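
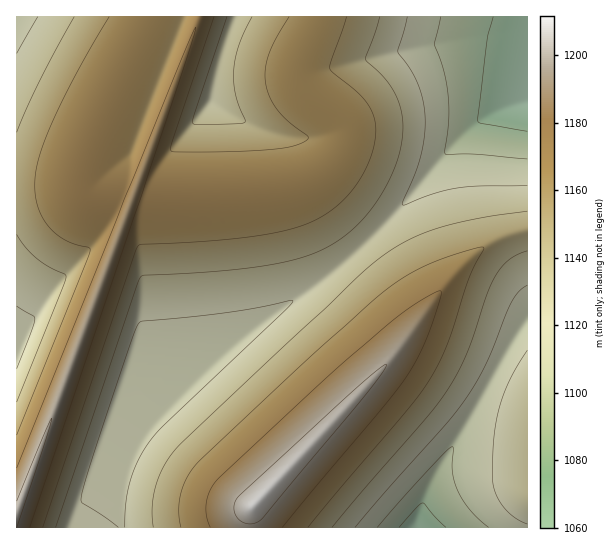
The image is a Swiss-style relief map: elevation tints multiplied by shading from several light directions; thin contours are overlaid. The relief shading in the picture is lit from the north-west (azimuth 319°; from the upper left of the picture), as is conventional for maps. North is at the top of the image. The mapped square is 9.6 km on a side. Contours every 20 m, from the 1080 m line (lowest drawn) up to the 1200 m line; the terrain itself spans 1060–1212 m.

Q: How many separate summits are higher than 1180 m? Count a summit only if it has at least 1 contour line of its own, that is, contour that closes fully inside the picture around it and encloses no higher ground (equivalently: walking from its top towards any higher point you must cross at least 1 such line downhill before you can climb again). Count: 1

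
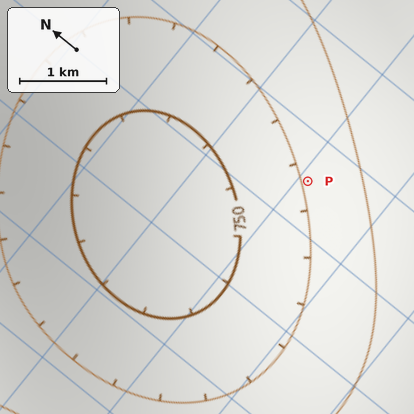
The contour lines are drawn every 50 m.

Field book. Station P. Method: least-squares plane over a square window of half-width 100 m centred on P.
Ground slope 4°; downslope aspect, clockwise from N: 307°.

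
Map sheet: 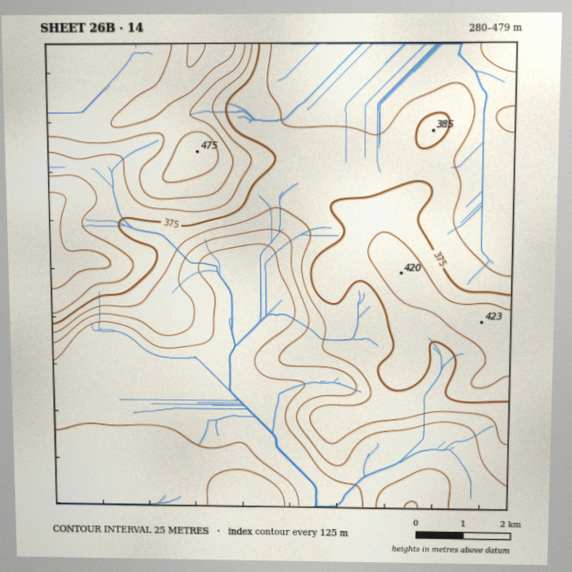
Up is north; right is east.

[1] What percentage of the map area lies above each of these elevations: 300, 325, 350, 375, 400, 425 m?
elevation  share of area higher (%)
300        84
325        69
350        49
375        31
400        18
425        10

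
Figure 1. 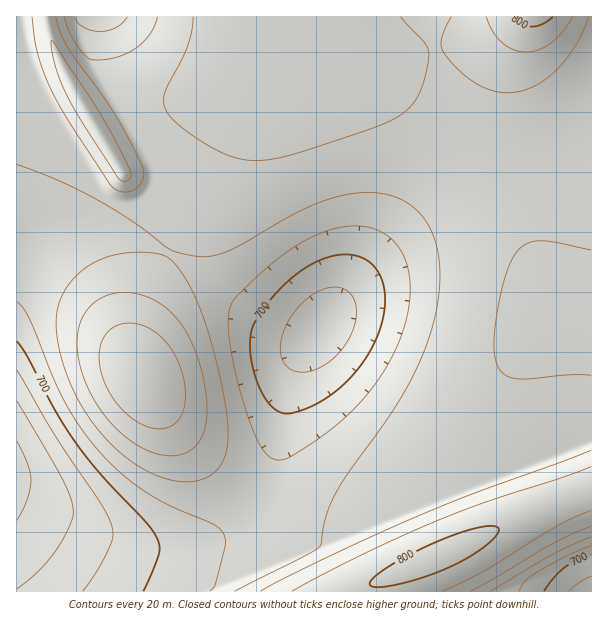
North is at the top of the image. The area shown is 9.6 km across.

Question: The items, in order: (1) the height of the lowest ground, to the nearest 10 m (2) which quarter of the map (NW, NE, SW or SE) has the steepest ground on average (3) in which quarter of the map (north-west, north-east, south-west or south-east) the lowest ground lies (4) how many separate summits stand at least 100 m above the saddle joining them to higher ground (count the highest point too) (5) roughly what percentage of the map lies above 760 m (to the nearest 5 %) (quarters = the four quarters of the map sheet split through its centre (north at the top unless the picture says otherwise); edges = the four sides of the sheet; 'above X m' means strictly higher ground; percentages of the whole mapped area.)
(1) The lowest ground is at about 640 m.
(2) Slopes are steepest in the south-west quarter.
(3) The lowest point lies in the south-west quarter of the map.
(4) There is 1 summit with 100 m or more of prominence.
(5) Roughly 30 % of the ground is higher than 760 m.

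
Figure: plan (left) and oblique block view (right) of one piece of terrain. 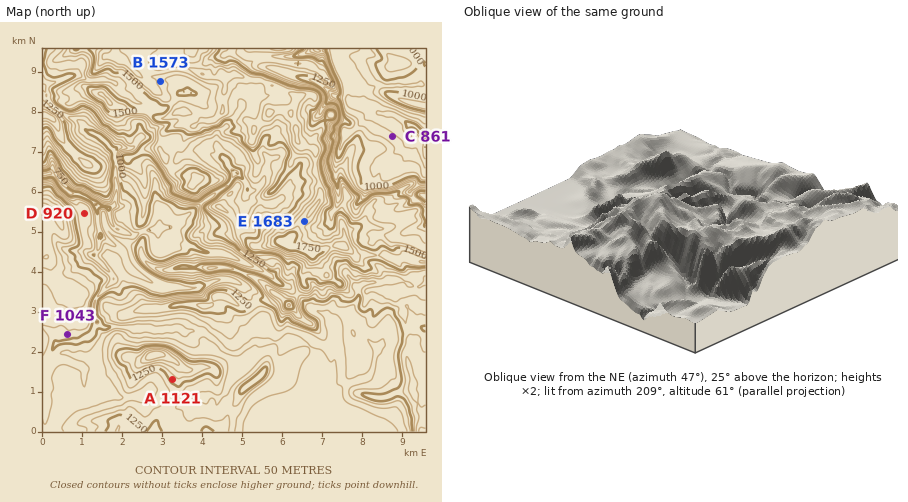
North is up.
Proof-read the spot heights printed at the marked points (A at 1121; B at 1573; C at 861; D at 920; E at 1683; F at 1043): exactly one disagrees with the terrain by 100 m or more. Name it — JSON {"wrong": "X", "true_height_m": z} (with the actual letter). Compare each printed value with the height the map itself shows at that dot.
{"wrong": "A", "true_height_m": 1271}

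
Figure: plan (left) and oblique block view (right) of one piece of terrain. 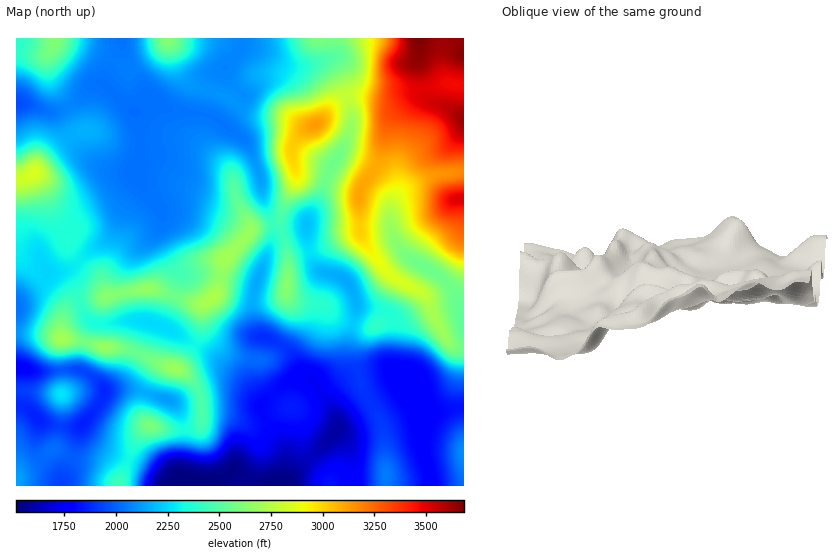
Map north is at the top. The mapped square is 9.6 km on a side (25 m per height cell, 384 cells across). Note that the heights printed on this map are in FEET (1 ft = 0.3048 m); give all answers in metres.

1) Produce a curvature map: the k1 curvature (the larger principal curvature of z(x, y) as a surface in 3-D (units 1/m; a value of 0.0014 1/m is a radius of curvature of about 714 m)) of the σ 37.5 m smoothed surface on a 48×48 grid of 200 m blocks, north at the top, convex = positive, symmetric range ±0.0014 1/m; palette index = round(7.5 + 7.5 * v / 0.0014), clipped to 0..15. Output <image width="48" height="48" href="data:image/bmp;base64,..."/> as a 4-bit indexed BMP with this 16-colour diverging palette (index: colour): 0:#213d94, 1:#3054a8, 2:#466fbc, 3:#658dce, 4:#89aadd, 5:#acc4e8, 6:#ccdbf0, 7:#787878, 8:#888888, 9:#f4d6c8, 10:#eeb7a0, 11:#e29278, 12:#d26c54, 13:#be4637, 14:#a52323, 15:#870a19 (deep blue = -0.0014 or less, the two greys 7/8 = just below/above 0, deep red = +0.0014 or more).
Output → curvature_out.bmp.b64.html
<image width="48" height="48" href="data:image/bmp;base64,Qk32BAAAAAAAAHYAAAAoAAAAMAAAADAAAAABAAQAAAAAAIAEAAATCwAAEwsAABAAAAAAAAAAlD0hAKhUMAC8b0YAzo1lAN2qiQDoxKwA8NvMAHh4eACIiIgAyNb0AKC37gB4kuIAVGzSADdGvgAjI6UAGQqHALiHd4mrz9dGd3h3iIh3d4mqmIismZmIi6iId4iJrfpnd3iIh4mId4mamIismIiHi6iZeJiJi+yFVnmqhnmoiImZmIi7mHiIi6iamZmYit2mVXrLhnqoiJmImHi7mHeIm6iaqYiIic26q8zsh5uYd5l3iHiqmHiIm6h4qHd5mb3f/+36maqIiJmHd3iqmIiIm7dnqWeIma3/7L35mqmJiJmHZnmqiIiImqh4uoeIib7amI75mpiJmZmYZ4qpiId3iYeKzJiIicyXZn/4h3Z4mZmYeKqoiId4iIm87bqXabqHZI/Yd3d4iJiJiaqYeHiIl7vN3cuWaJmYd8+4h3eIiIiImZmHd3eIqId5uqmGeIiavf2Ih3iIiHd4iJmHd3d4qXZ5qGeIh3nO/9l4h4mZh3d4mJl3d3d4yWebuEacus7t3Lp3iau7qHiIiIl2d3Zp3Im97c////25mKqIqqmamYmZh5p1d2Z8/rze////7KiHd4qZqGZ4h3mZiK2omZq/+bu826h4iIeHd4u5lmZniZmZmr793LvPp3iby3Z4h3d3d4y5hnd3m7mZqqvbqZndh2aKy4iqh3d3eKy6mZq6vLmZqXe5dnrad2aJu5rNuXd5vN3dupq83KqqqHeod4zYd2eZmpq97/7u26m9yYib/JqqmIi5it/Jh3moiYiqrP/8l2ac2XeJ/piIl3i63/2piZqXeHirh3m6h3aL2nd4/4ZodlfP/ZiIipmHiImqh2ebqZiKzIZ3/4Z3dlr/p3d3i5h4mZmZl3d4q8zLzad3/5mpmJ/8d3eIq5d3mZiIiXd3iaqrvul3/Yq7u9/YeIiau5d4mZmIiYh3iHZ4m+6p63eavO2WeJiJqZh4mJqYiJh3d3Z4iL/K2Wd5m9yHiamZmYeIiIqYd4iHd3d4iM676FZni+yHeJqpmIiJmJmId4iHd3iIi/uL+lVme+yHeImrqJiJmZmIiIiHd4h3nudp/YeInOyHiYic3amKqpiIeHiIiIh3v7Zo78qqq+yXiHis3cusy5iHd3eIiId4z6dmz+upmuyph3mqiO7eyYd3d3eIiHd5zqh2z+qIiMy5iImId77riHd3h3eId3iKzKiI78hnd6y5iJmZh2z6iId4iId3d4iaupib/7d3d4y5d4irqGvKiIiIiIiIiIiZmHeK7rqYd3vKiIiJuXmpmZmZmIiIiIiId3Z53czKmIraiIdnqomYiZmZiIiIiIiId4iIu7zsqHjbiIdmi3iHeIiIiHeIh4iHeJqqzMzeqGjbmYiJu3iIiIiIh3iIeIh3iZis7Km+yYnLmJq7uneZqYeIiIh3iIiJmHebuXecuqqrmaqph2ebqHd4iId3iJmZiIeJmHeKqqmbmYiId2asmHd3iId4mYiHeJmIh3eIiIebqZmHeJmsqHd4iIiJqYd3eJmZh3iIh2ecuqqHeby7qIiIiImruZiHeIh3iIiIdmac26qYmpmsypmIh4m8zLqYiHd3eKmIdnmqu7mJmnaLyqmId4itypiIiHd4iau6mZl2i8mIiA=="/>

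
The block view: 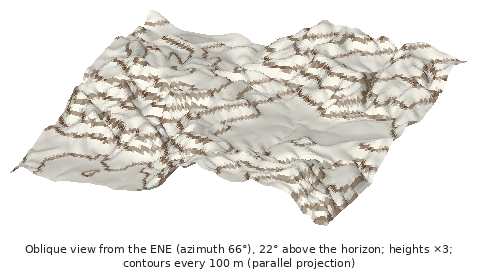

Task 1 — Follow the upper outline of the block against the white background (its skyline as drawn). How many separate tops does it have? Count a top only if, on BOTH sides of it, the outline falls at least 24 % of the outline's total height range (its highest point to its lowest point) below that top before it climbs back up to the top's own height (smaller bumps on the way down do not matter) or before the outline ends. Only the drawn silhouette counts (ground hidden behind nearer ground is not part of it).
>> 1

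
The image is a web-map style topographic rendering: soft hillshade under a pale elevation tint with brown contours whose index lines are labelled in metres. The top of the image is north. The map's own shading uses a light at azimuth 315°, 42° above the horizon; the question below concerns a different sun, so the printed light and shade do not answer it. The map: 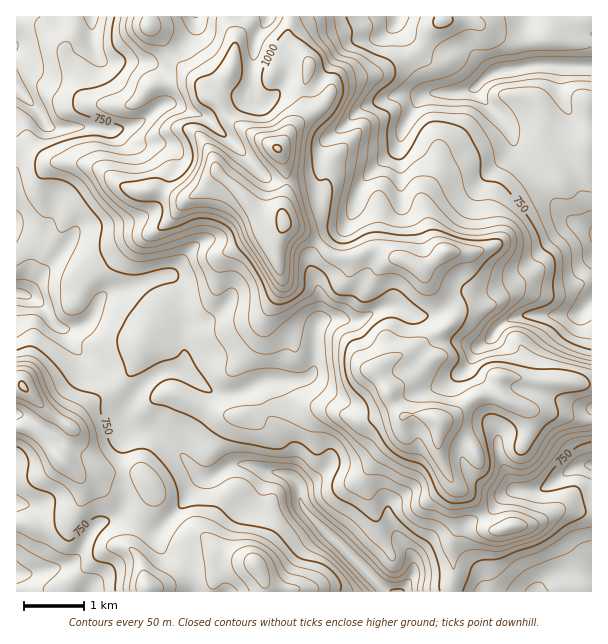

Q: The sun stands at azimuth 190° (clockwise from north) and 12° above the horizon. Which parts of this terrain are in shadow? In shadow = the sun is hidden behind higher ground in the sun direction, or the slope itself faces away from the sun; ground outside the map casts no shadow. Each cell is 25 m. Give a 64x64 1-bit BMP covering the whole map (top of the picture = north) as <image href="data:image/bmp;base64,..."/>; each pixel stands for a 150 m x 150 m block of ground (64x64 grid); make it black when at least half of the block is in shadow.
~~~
<image width="64" height="64" href="data:image/bmp;base64,Qk0+AgAAAAAAAD4AAAAoAAAAQAAAAEAAAAABAAEAAAAAAAACAAATCwAAEwsAAAIAAAAAAAAA////AAAAAAAAAAAAB4AAAAABgAf/AAAAAAOAB/4AAAAAA4Af/gAAAAADgH/8AAAAAA8A//gAAAAAHAP/8AAAAAAAB//gAAQAAAAf/8AAB+AAAB//gAAH4AAADD8AAAfwAAAMHwAAA/gAAAD+AAABzwAAAPwAAAAHAAEAAAAAAAEABwAAAAAIAAACAAAAABgAAAAAAAAAEAABgAAAAAAAAAeAAAAAAAAADwAAAAAfgAAfAAAAAB+BgD8AAAAAB/EAfwAAAAAD8AD/AAAAAAD3//wAAAAAAD//+AAAAAIAf//4AAAAAgHff/wAAAAOGA//eAAAAA/YB/94AAAAAcAD//AAAAAAQAH/8AAAAAAAAB9gAAAAAAAADyAAAAAAAAAHAAAAAAAAAAMAAAAAAAAAAwAAAAAACAAxAAAAAB558BgAAAAAP//+HAAAAAAf///YAAAAAY///8AAAAADh///wAAAAB+Ae/+AAABgP4Ax/4AAD3D/gPH/gAAfcfAA8P+AAH8z4ADw/4AA/xPAAGB/AB//B8AAYAcAP/wHnBgAAAA//A8+DAAAAHAB//8HB/gA4AD4/weH+ADAAGB/A8fwAIBgAB4AB/AAAAAABgAA//8AAAAAOAAP/wAAGAA/gAP/AAAIAH+AAAAAAAAA/8AAAAAAAAD/wAAAAAAAiP/AAAAAAAAI/gAAAA=="/>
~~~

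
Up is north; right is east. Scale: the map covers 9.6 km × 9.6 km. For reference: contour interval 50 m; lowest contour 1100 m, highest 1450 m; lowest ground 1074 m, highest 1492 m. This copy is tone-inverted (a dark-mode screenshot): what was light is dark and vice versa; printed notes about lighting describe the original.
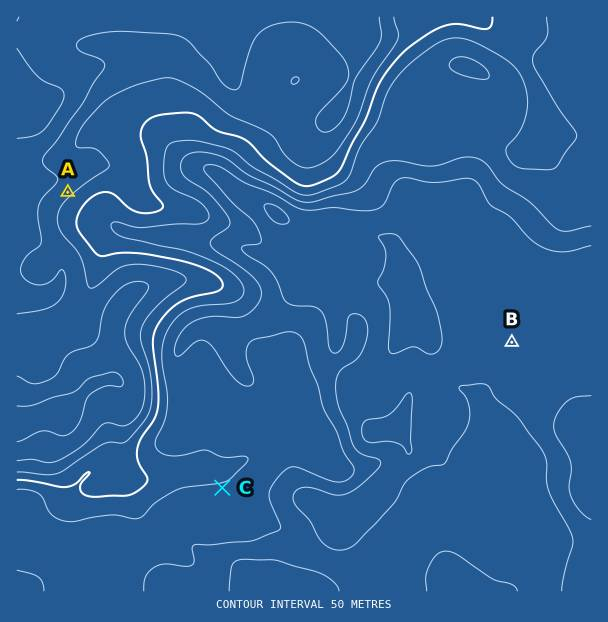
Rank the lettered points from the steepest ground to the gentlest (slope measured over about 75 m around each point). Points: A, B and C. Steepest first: A C B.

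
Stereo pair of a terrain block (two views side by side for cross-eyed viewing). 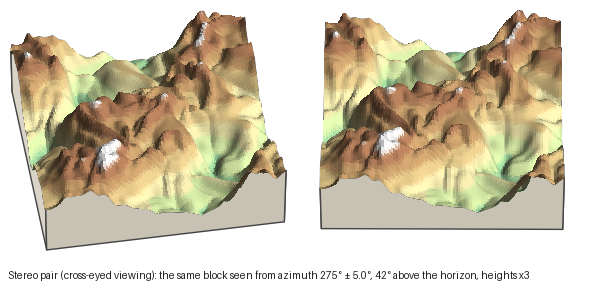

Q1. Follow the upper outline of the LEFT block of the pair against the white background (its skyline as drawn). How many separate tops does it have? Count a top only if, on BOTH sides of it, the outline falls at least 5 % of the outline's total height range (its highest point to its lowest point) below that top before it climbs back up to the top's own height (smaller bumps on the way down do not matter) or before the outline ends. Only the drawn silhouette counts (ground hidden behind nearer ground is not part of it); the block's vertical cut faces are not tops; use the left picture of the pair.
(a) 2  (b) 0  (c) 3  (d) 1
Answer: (a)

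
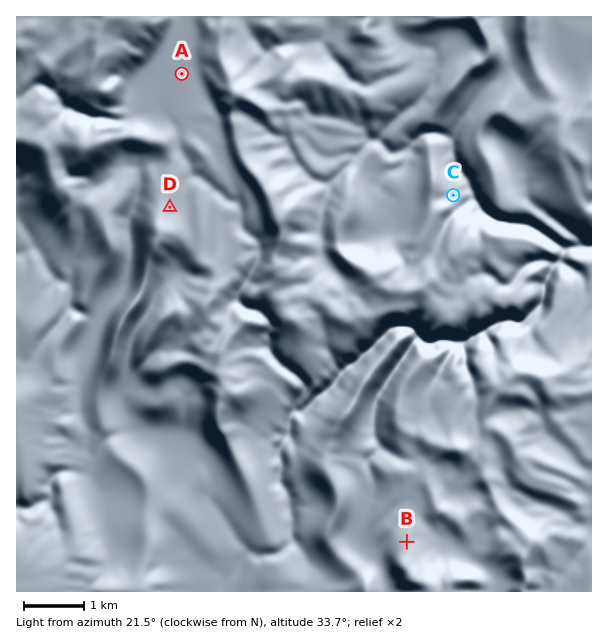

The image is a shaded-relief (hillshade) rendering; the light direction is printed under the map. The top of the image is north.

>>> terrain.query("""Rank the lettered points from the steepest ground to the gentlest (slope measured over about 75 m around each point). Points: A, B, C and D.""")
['C', 'D', 'B', 'A']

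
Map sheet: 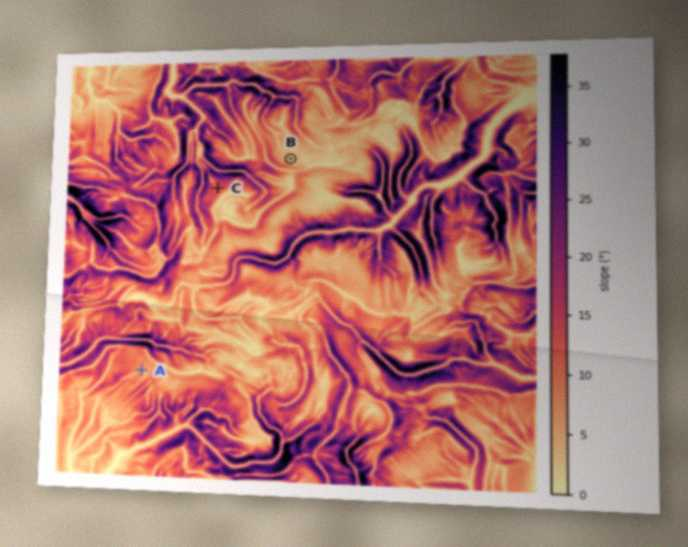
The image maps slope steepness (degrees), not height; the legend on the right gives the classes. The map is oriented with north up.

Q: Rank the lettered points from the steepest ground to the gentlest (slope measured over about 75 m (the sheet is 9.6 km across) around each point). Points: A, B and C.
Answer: C A B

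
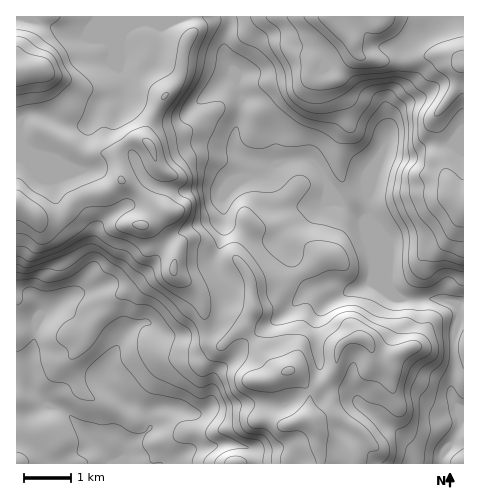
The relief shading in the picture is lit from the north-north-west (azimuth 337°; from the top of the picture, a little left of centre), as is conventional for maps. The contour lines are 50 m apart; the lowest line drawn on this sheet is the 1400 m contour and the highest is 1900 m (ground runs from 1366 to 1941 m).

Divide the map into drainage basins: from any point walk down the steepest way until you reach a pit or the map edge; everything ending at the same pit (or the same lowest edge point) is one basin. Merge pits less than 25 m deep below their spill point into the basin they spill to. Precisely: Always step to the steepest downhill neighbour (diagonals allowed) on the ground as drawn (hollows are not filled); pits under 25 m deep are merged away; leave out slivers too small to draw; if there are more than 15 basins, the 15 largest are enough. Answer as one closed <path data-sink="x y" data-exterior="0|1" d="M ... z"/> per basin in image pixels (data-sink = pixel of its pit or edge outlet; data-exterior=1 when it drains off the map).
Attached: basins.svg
<path data-sink="445 451" data-exterior="0" d="M332 16l-137 0 0 13-11 20-3 27-5 8-12 12-14 24-4 13 1 8-8-3-7 2-7 3-7 9-2 5 5 23 32 26 15 5-26 14 6 2 13 17 14 13 0 16 22 18 5 8 2 12 9 6 17 5 11 7 4-3 18 31 11 13 6 3 12-2 9 7 9 14-1 27 6 7 3 13 3 3 27 6 5 6 3 10 107 0 1-257-8-7-8-18-4-14 1-23-9-23 0-7 20-27 3-18 4-4-7-8-7-4-15 0-25 6-34 0-12-2-7-7-2 6-18 22-10 2-8-1-6-5 0-9 3-5 17-12 13-15z"/><path data-sink="112 463" data-exterior="1" d="M194 16l-178 1 1 447 339-1-2-7-6-8-25-5-5-4-1-8-8-12 1-27-9-14-9-7-12 2-6-3-11-13-18-31-4 3-11-7-17-5-9-6-2-12-5-8-22-18 0-16-14-13-13-17-6-2 26-14-15-5-32-26-5-23 2-5 7-9 7-3 14 0 2-14 12-23 21-27 3-27 11-20z"/>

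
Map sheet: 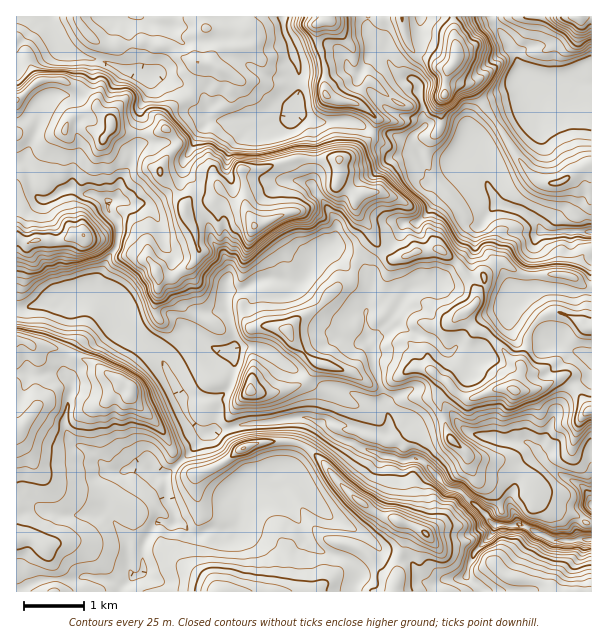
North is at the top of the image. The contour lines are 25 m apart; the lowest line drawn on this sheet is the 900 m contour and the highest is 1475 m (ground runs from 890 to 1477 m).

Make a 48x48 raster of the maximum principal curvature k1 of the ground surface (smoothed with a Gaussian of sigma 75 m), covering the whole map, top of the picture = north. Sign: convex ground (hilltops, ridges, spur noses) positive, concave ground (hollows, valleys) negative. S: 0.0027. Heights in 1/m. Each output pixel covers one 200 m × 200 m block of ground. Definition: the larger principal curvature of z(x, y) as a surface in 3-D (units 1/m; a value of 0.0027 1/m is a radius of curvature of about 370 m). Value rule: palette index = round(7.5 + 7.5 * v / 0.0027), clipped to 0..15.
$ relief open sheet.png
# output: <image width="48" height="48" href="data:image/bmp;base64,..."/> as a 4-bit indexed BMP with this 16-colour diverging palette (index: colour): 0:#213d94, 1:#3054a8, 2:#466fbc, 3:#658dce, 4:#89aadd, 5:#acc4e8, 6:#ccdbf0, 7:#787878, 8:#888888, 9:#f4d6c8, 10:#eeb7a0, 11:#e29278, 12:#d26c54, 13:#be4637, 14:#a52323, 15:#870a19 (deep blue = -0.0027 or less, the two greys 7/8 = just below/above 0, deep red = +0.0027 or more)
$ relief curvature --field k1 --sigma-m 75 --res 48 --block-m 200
<image width="48" height="48" href="data:image/bmp;base64,Qk32BAAAAAAAAHYAAAAoAAAAMAAAADAAAAABAAQAAAAAAIAEAAATCwAAEwsAABAAAAAAAAAAlD0hAKhUMAC8b0YAzo1lAN2qiQDoxKwA8NvMAHh4eACIiIgAyNb0AKC37gB4kuIAVGzSADdGvgAjI6UAGQqHAHiZiIh5mIeJqqqqqZmHiIuXiZmHiZmry4iJd4iHeIiaqYiIh3iYd5qoiJepy6qpeXiZeJiHeImZiIiIh4iIeoqYiqm8qImbqompmIiIiZiIh3eIiHiauXmIramsyauZqaqZmYiIiZiIh3eIiIu6mImL+Xq5zLeIhoiIiIiImIeZiHeJiJl4iKz/y6y2p6ndz4h4iHeImJiamIiIiJd4n/+4iruY+t663IeIiIiIiIiad4iIeIeL/5iIm8mNurmJtXiIiImYiImpd3h3iHivx3d5yIjsmZiauHiYiIh4h3q7l3d4h3n8d4msiM3IiJmYiomHiHiId5u8/YeHd4/oiZqbiZuoiZiJqYmIiIiHd7yHjvyHeP6IiHiXqa/KqYeJyJh4eIh3d/p3ad///8h4irurm/t3iHd35qiIiYh3fPh3aYiImZiJmIiIfceHh3mJ6JqImqmYz5eIipeIh4eImZiHfYqHmHqIz3qpiaqb6oeIiemZiImamHiImpuojIlmnYmZiImc2Yd4iN/dypmYiYiImdzu3uyZuYiId4nfyYiJmI+Ymqd4zayWnbZ5q5nLl3iHeM/ZmHeKiI6Xd6zuyInM6od4iamJqImIvtl4iHeYd3yYiduXmIeYl4h2m6aIh7zNuYd4iHmYh2p3rYeHh4iZmHh52Ld4iNuoipd3ial4mZyr2Xd4h4iYiYith7h3m4iHeZd4jMeKqKzMu4d4iIiKqrqod5uZy4iHeIh3joiIh6iIermId4iIia23d4nMmZh3eId3j6d6h6iId4uoh4iIh3nod3iYeJh3d3d2f7qbdpiId3m6h4iId3m6d4iIq4uHh3eHrrzJZql4iIiZl5mHdoyrnP//6ouYqYjM3Ifcl6yIiHiJl5y5ieqbzWeZl7urrcurqXetuJ+Hh3d3mKm9z8mbulaZnN7tze2amYi7mp+nd4dni5iZvXZ6moeJmZh4vKqKmHm5mZ3+h7mIu4iHy4doqZeJmId5m5eZiHuoiJyu/+t453etmoiIiIiImpd4mZeHd4uoiapnm7qb2q79iIiHeIiIiZiYiXh4eLqYqpp3iXrLvv2HeYiIiJq6mYiJiZiIm8iIyrmHiHjKqbl3iHiIiLy8qHiIiJiJq7eayv//yqq7qWiHl3eHeul5qoiIh6qImLqbyaeK3+7uyHh3p3d3j6d4ipiZqKx4iJ25p2d3eXeZy5h4uod3zXd4iJiKqZy6q/x2h3d3d4eYi6iYnYd5+HeIiJiIqXu4i9d3iHeId4mHfuynjmaNp3eIiLeImLrJmrqHiYiHd53e/Irsz6arh3eIePp3ibqulomYiJiIh4/amKuHv+q5eHd4eH///JuJh3iIiKqYiJ+Xeqd2b7vbd3eIeHypmYl3d2iZqpiYh26XiYiIvdmdt3iIiJpneIiYeIqqmIiYh46It4icueuYqZqal6mHiKupqriIiJmYd6x6p3jJd+vbeIiI2JiIi7iImIiJiIiYicqsd3jYieqZeId3y4h4q3d3eIiJiImYi9zKiZrIeNpnvMzv7Q=="/>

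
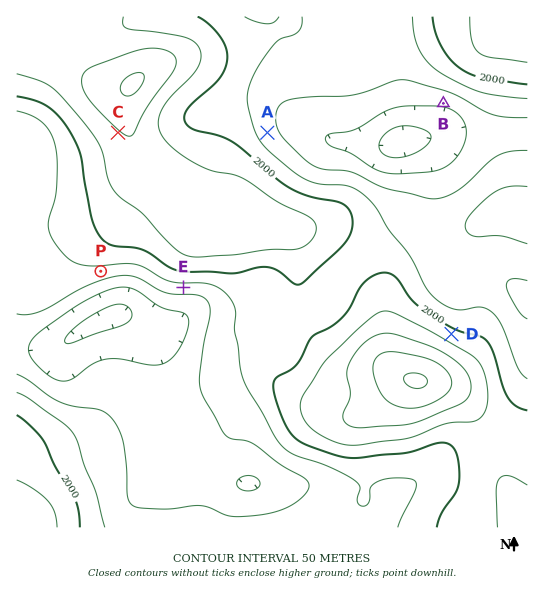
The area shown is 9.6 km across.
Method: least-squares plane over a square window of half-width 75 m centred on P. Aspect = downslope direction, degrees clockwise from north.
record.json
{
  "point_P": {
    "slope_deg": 10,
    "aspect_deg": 169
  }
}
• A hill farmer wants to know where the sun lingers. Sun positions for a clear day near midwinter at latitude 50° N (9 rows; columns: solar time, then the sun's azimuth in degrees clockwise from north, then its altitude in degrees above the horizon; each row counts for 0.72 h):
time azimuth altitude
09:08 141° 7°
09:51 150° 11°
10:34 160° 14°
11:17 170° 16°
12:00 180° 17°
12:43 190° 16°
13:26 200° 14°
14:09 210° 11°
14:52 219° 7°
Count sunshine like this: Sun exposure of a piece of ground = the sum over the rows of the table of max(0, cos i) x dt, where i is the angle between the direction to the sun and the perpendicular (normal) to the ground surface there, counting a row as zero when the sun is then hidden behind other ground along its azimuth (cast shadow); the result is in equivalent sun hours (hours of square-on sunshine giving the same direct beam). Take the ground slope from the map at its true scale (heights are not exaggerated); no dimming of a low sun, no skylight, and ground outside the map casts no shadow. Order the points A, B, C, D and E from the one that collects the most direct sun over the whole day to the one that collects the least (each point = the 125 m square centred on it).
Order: E > B > C > A > D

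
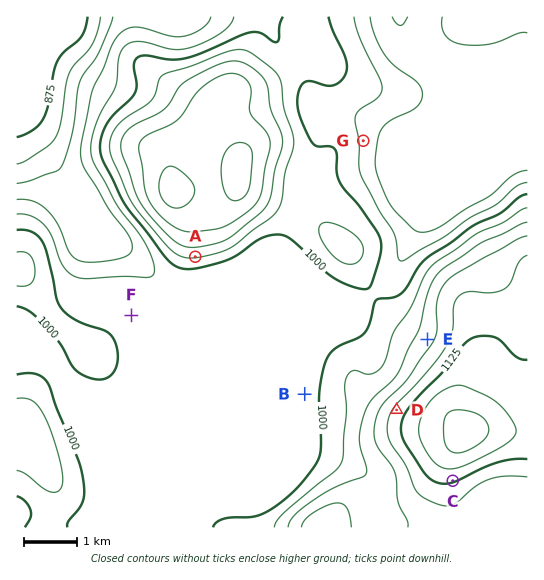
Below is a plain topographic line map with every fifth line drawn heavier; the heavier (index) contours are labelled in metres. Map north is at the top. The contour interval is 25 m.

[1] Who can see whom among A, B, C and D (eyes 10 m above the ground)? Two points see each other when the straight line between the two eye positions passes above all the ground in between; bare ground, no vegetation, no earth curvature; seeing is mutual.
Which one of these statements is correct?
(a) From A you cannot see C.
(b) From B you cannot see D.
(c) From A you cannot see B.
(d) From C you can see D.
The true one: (a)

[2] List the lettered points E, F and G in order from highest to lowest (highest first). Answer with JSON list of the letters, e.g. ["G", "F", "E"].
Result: ["E", "F", "G"]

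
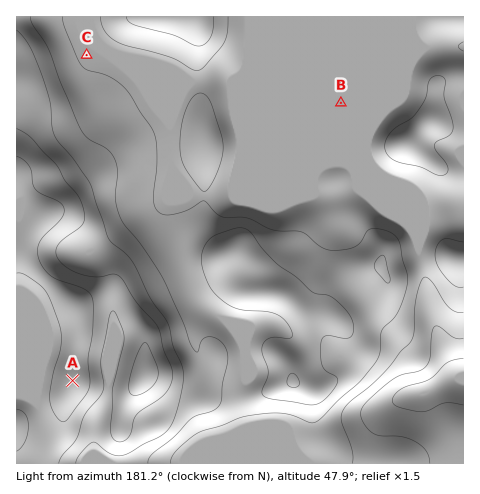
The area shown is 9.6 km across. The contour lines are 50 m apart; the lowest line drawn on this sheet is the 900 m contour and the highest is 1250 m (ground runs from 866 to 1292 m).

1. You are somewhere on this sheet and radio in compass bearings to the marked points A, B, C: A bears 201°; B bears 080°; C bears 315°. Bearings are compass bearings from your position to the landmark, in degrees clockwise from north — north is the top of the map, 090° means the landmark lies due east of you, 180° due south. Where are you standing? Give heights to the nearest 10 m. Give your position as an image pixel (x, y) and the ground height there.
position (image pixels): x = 167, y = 134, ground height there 1050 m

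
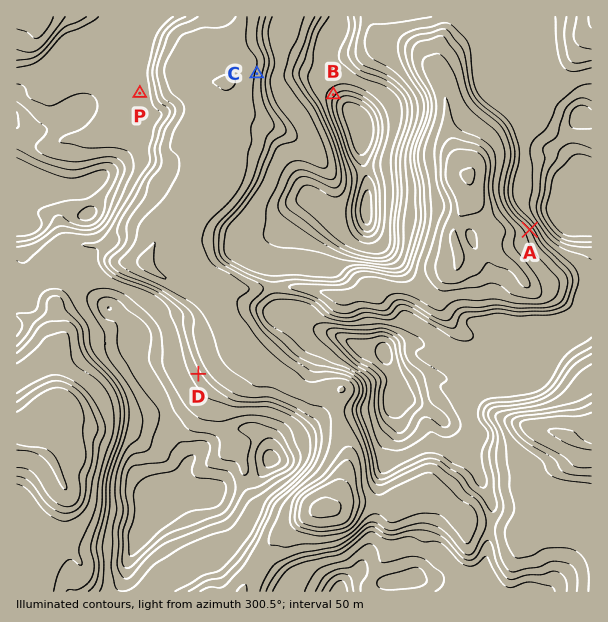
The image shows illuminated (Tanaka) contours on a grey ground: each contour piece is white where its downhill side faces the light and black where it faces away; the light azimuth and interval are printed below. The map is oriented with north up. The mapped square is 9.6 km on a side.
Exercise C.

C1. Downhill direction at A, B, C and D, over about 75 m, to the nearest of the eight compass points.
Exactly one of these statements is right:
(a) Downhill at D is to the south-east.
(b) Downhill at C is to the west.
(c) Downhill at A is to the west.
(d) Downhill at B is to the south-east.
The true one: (d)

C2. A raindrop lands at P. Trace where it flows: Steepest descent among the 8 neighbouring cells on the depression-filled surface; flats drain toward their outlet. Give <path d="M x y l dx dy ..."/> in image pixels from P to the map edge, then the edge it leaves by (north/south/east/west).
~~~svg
<path d="M140 93l-33 0-5 5-9 4-12 9-7 0-3 2-8 7-21 11-15 0-1-2-6-1-3-3"/>
exit: west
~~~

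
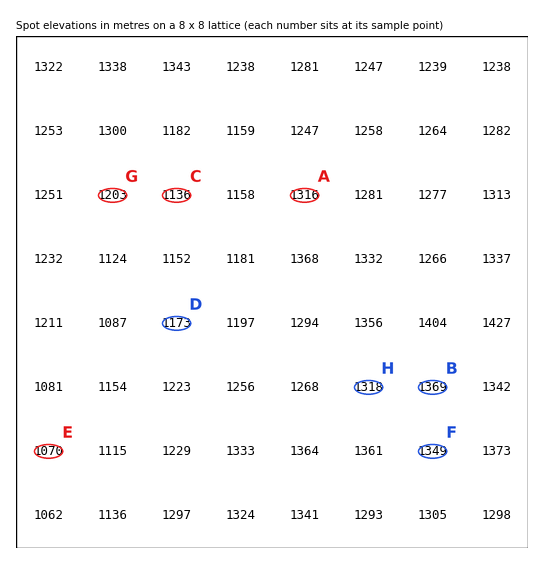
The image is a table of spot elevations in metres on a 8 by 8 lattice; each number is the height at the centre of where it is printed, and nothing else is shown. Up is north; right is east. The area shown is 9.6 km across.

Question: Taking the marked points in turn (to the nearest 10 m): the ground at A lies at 1320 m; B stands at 1370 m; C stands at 1140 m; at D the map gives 1170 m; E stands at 1070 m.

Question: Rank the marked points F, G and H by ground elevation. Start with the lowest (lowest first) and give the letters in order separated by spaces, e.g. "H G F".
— G H F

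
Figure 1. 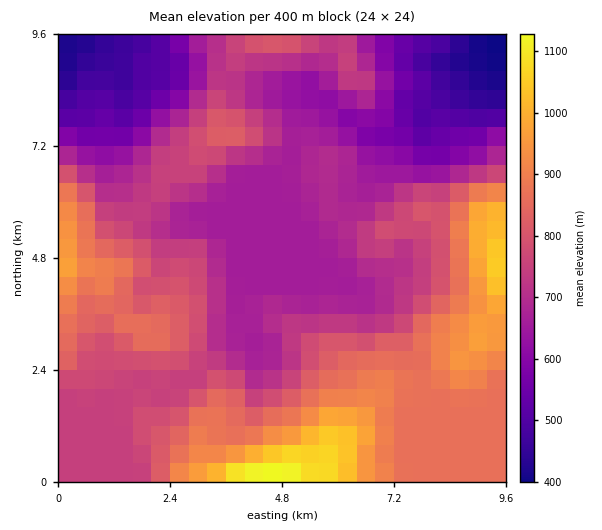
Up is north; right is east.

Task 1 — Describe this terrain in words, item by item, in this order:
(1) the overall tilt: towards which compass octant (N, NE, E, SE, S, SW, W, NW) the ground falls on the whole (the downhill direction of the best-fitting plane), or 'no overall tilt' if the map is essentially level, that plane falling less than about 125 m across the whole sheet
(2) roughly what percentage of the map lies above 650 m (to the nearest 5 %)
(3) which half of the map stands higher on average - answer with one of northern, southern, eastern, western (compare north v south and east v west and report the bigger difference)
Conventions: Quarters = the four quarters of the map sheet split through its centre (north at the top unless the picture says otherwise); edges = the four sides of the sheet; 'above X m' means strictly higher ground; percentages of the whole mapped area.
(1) Overall the map slopes down towards the north.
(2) Roughly 80 % of the ground is higher than 650 m.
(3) Taken as a whole, the southern half is higher than the northern.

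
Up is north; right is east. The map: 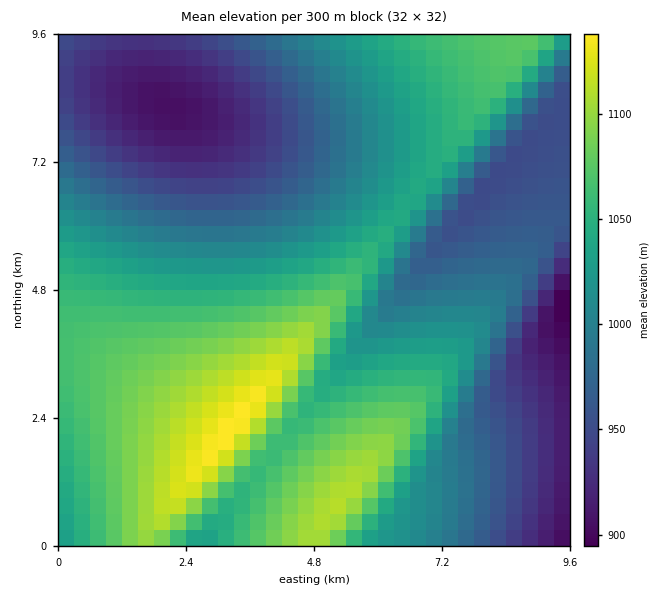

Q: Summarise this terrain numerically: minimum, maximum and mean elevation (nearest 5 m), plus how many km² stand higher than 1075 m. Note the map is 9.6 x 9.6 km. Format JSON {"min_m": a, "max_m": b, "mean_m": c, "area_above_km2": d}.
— {"min_m": 890, "max_m": 1140, "mean_m": 1015, "area_above_km2": 17.2}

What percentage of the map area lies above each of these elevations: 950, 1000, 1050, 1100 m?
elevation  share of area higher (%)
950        82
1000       58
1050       35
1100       8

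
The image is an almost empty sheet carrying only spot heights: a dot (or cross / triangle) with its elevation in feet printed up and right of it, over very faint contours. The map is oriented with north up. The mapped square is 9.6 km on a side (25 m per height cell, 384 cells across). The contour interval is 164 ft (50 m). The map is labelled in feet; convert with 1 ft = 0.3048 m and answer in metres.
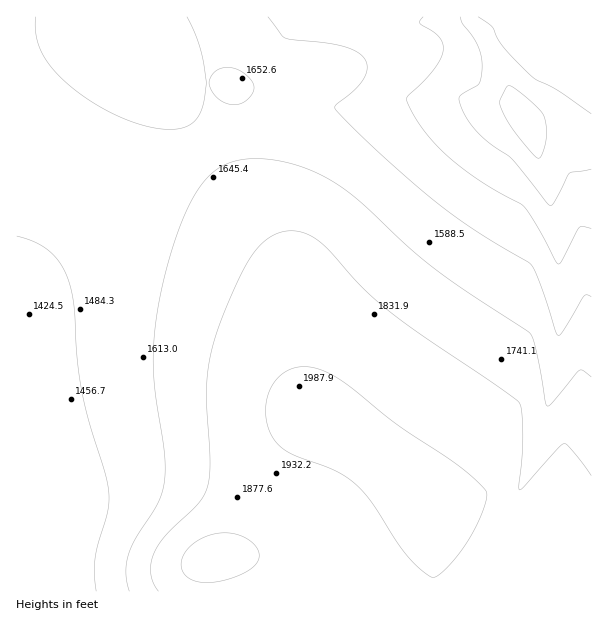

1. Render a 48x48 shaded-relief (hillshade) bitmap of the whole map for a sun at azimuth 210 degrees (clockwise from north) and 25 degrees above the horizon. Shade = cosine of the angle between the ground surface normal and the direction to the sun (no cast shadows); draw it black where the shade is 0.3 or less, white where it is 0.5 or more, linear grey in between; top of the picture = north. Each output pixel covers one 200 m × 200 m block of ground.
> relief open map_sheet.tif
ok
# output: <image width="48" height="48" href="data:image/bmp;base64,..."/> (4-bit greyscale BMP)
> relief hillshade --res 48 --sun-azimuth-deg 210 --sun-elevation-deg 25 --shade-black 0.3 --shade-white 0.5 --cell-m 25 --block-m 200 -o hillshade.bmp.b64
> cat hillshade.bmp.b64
<image width="48" height="48" href="data:image/bmp;base64,Qk32BAAAAAAAAHYAAAAoAAAAMAAAADAAAAABAAQAAAAAAIAEAAATCwAAEwsAABAAAAAAAAAAAAAAABEREQAiIiIAMzMzAERERABVVVUAZmZmAHd3dwCIiIgAmZmZAKqqqgC7u7sAzMzMAN3d3QDu7u4A////AKqqu8ze7//u3d3czMzLu7u7q8uYmZmZmaqqu8zd7u3dzMy7u7u7u7u7q7qZmZmZmaqqq7vMzLu6qqmZmqqru7u6qqqpmZmYiKqqqru6qpmIh3d4iZqqu7uqqqqpiZiIiKqqqqqpmIdmZmZniJqqu7qqqpmZiJiIiKqqqqqpmHdmVWZ3iaqru6qqqZmZiIiIiKqqqqqqmYd3Z3eJmqu7u6qqmZmIiIiId6qqqqqqqpmIiJmaq7u7uqqpmZiIiIiHd6qqqru7uqqqqqqru7u7qqqZmYiIeHiHd6qqq7u7u7u7u7u7u7u6qqmZmIiHd3h3d6qqq7u7u7u7u7u7u7uqqpmZiIiHdnd3d6qqq7u7u8zLu7u7u7qqqZmYiId3Znd3dqqqq7u7vMzMy7u7uqqpmZiIiHd3ZmZ3dqqqq7u7vMzMy7u7qqqZmYiIh3d3ZlZ3dqqqq7u7vMzMu7u6qpmZiIiHd3d3ZlZ3dqqqq7u7u8zLu7uqmZmIiIh3d3dmZlVodqqqq7u7u7u7u7qpmYiIiHd3d3ZmZlRod6qqq7u7u7u7u6qZmIiId3d3dmZmZlRnd6qqqru7u7u7qqqZiIh3d3d3ZmZmZlRXiKqqqqu7u7u6qqmZiId3d3dmZmZmZlRXiKqqqqq7u7uqqpmYiId3d3ZmZmZmZlRXiKqqqqqqqqqqqpmYiId3d2ZmZmZmZlRHiKqqqqqqqqqqqpmZiId3dmZmZmZmZlRHmaqqqqqqqqqqqpmZiId3dmZmZmZmZlRHmaqqqqqqqqqqqpmZiId3dmZmZmZmZlM3maqqqqqqqqqqqpmZiId3ZmZmZmZmZlM3maqqqqqqqqqqqZmZiId3ZmZmZmZmZlM3maqqqqqqqqqqmZmZiHd2ZmZmZmZmVVI3mKqqqqqqqqqpmZmYiHdmZmZmZlVVVUI3mKqqqqqqqqqpmZmIh3ZmZmZlVVVVVUI4mKqqqqqqqqqZmZiId2ZmVVVVVVVVVTE4l6qqqqqqqqqZmYiHdmZVVVVVVVVVVCFJh6qqqqqqqqmZmYh3ZmVVVVVVVVVERBBZhqqqqqqqqqmZmIh3ZmVVVVVVVUREQwFpdqqqqqqqqqqZmIh3ZmVVVVVVVEREQgKJdqqqqqqqqqqpmIh3ZmZVVVVVRERDMQOZd6qqqqq7u7qpmIh3ZmZlVVVVRERDMAapiKqqqru7u7qpmIh3dmZmZlVVVEREIBm5iaqqq7vMy7qpmIh3dmZmZmZVVUREEFvKq6qqu8zMy7qpmaqZiHd3ZmZlVVVUE6/97qqqvMzMy7qZq7uqqpmZiId3Zmd1Sf///qqrvMzMu6qZq6maqqqqqpmZmZqnj//+3KqrzMzMuqmJmYiIiJmZmqqqq7uXv//cu6q7zMzLqpiIh2Zmd3eIiJmZqqln3/y6mKq7zMy7qYh3ZURVVWZnd3iIiZZI78mYd6q7zLuqmHd2ZVVVVVVVVmZ3d1NK7JiImaq7u7qph3ZmZnd3d2ZmZmZmZSF92pmqqqq7u6qYh2ZmZniIiIh3dmZmYxO+2qu7qg=="/>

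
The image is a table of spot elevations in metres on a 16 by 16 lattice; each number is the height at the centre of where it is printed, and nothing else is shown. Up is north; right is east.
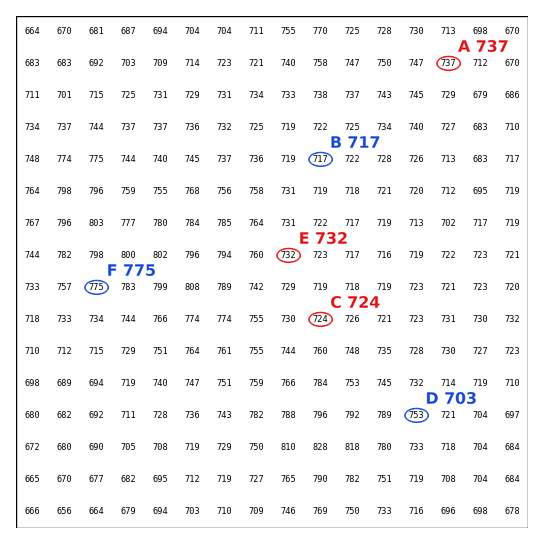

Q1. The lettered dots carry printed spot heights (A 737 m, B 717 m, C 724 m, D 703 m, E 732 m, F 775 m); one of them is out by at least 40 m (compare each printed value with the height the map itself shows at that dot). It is D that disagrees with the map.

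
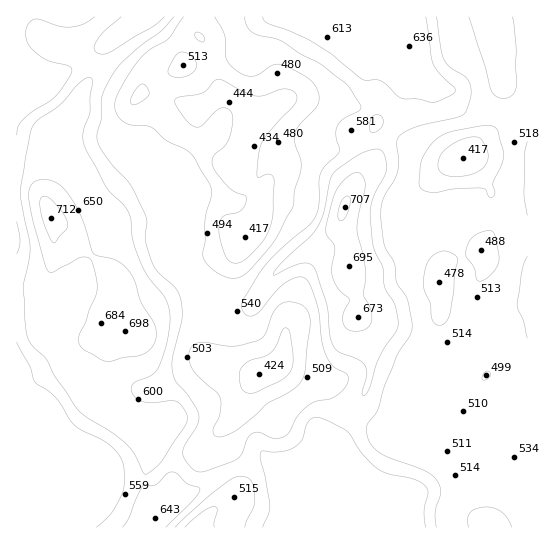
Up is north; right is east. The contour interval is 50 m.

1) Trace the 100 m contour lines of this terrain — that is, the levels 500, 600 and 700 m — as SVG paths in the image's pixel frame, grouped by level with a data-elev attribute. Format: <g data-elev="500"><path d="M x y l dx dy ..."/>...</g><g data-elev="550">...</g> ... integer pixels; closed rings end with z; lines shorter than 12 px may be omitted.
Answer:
<g data-elev="500"><path d="M185 527l18-16 11-4 2 0 1 3-3 12 0 5"/><path d="M468 527l0-8 2-6 6-4 10-2 8 1 8 4 5 6 5 9"/><path d="M218 437l-4-2-1-4 7-16 1-10-1-7-3-6-18-15-7-8-3-12 2-10 4-3 6-2 32 4 24-5 8-6 8-21 6-9 10-3 13 3 6 6 2 11-5 48-3 11-11 10-25 14-28 24-12 6z"/><path d="M483 380l-1-2 1-4 3-3 3 0 2 3-1 3z"/><path d="M437 325l-5-7-2-15-6-14 0-12 3-12 3-7 8-6 8-1 9 4 3 6-3 12-1 20-5 22-4 8-4 2z"/><path d="M478 281l-4-14-8-10 0-8 4-8 4-5 8-4 8-1 4 2 1 4 4 18 0 7-3 7-6 7-7 4z"/><path d="M490 197l-4-7-4-2-26 1-22 4-8-2-5-2-2-7 2-20 4-9 8-11 10-7 12-4 31-6 7 1 4 3 6 20 1 8-3 9-8 17 2 11-2 3z"/><path d="M173 77l10 0 10-4 4-7-4-8-8-6-4 0-4 2-9 16 1 4z"/><path d="M215 17l10 18 1 24 10 11 9 5 8 1 6-2 14-9 10 0 27 15 6 7 3 10 0 5-3 5-16 18-5 9 0 9 5 15 1 8-6 24-3 19-15 28-8 12-22 23-5 4-7 2-8-1-10-4-8-7-6-8 2-40 7-27-3-8-15-26-8-7-20-10-15-13-20-2-6-2-7-6-3-8 0-7 3-8 17-29 14-15 20-12 15-21"/><path d="M512 17l4 30 0 39-4 9-9 3-8-2-4-6-6-25-16-48"/></g><g data-elev="600"><path d="M166 527l27-26 7-11-1-3-12-4-9-9-5-2-6 2-12 11-12 0-8 15-6 18-7 9"/><path d="M426 527l-2-17 4-17-3-8-11-6-24-5-11-4-17-16-15-23-18-10-12-4-4 1-5 4-6 17-8 8-12 4-19 0-2 1 0 9 4 16 5 28-1 8-6 14"/><path d="M144 474l7-3 11-10 23-35 2-9-4-9-6-6-6-1-17 2-9-1-9-4-4-7-1-4 2-4 18-8 8-9 8-25 3-18 0-10-5-16-16-20-9-15-7-20-2-23-2-6-6-8-17-18-22-41-1-13 7-20 0-16 3-15-2-4-2-1-11 7-20 22-21 15-4 5-3 7-10 58 10 56-1 12-6 28 3 43 5 13 15 16 9 18 22 31 9 9 25 15 16 13 7 9z"/><path d="M363 395l3-1 3-4 9-31 7-13 11-15 2-6-3-19-10-19-2-20-8-16-3-12-2-22 1-12 4-12 10-18 2-6-3-15-2-3-4-2-8 1-11 4-25 19-4 8-7 33-6 13-7 10-29 26-8 11 1 1 17-8 11-4 7 0 5 4 13 38 3 29 3 11 5 6 21 9 7 7 1 8-5 16z"/><path d="M121 17l-16 13-6 8-5 9 3 6 6 1 8-3 42-24 11-10"/><path d="M263 17l1 4 4 2 37 15 21 12 36 29 4 2 9-1 6 1 21 17 16 1 16 3 17-7 4-5-16-17-6-10-7-46"/></g><g data-elev="700"><path d="M52 242l3 0 11-12 1-8-4-8-10-13-6-4-4-1-3 5 1 11 4 14z"/><path d="M340 221l5-3 3-5 2-12-1-5-6 2-4 8-1 11z"/></g>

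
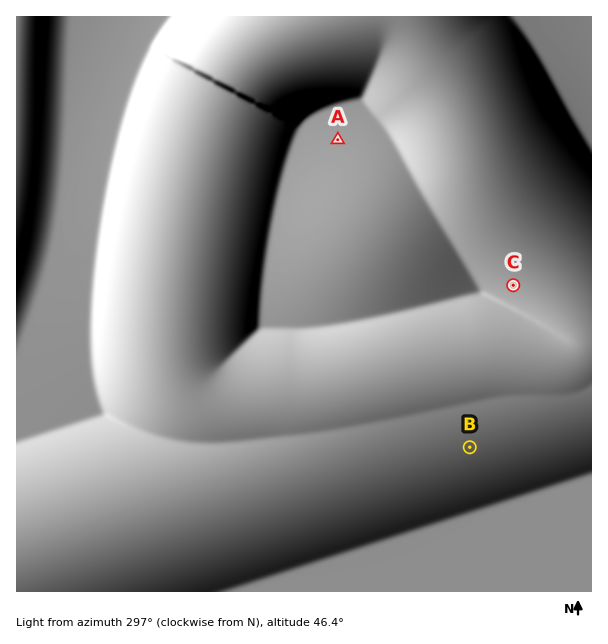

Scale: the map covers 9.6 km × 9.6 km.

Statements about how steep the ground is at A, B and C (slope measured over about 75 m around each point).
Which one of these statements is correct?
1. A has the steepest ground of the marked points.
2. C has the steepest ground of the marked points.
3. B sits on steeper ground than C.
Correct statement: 2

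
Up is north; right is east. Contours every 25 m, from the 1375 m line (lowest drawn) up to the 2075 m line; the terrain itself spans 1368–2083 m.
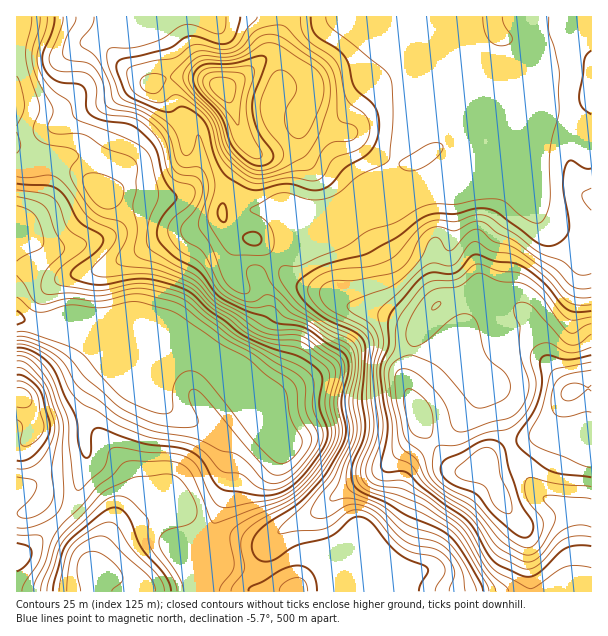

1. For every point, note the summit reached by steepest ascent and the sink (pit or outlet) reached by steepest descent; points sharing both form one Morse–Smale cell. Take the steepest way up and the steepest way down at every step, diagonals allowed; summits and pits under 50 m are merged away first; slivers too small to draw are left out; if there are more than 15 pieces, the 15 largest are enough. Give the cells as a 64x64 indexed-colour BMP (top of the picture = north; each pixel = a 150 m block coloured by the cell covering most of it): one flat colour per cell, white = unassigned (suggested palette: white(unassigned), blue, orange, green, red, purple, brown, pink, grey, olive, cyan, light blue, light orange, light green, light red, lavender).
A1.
<image width="64" height="64" href="data:image/bmp;base64,Qk12CAAAAAAAAHYAAAAoAAAAQAAAAEAAAAABAAQAAAAAAAAIAAATCwAAEwsAABAAAAAAAAAA////ALR3HwAOf/8ALKAsACgn1gC9Z5QAS1aMAMJ34wB/f38AIr28AM++FwDox64AeLv/AIrfmACWmP8A1bDFADMzMzMzMzMzMzMxEREREREREUREREREREREREREQRERMzMzMzMzMzMzMzERERERERERFEREREREREREREREQREzMzMzMzMzMzMzMREREREREREUREREREREREREREREETMzMzMzMzMzMzMzERERERERERFEREREREREREREREQRUzMzMzMzMzMzMzMREREREREREURERERERERERERERBFVMzMzMzMzMzMzMxERERERERERFEREREREREREREREEVVTMzMzMzMzMzMzEREREREREREUREREREREREREREQRVVUzMzMzMzMzMzMRERERERERERFERERERERERERERBFVVVMzMzMzMzMzMxERERERERERERREREREREREREREEVVVVTMzMzMzMzMzMREREREREREREUREREREREREREERVVVVMzMzMzMzMzMxERERERERERERRERERERERERBERFVVVVTMzMzMzMzMzEREREREREREREURERERERERBEREVVVVVMzMzMzMzMzMRERERERERERERRERERERERBERERVVVVUzMzMzMzMzMzERERERERERERFERERERERBERERFVVVVVMzMzMzMzMzMRERERERERERERREREREREEREREVVVVVUzMzMzMzMzMxEREREREREREREUREREREERERERVVVVVTMzMzMzMzMzERERERERERERERFEREREQRERERFVVVVTMzMzMzMzMzMxERERERERERERERFEREQREREREVVVVVUzMzMzMzMzMzMxERERERERERERERRERBERERERVVVVVTMzMzMzMzMzMzEREREREREREREREUREERERERFVVVVVMzMzMzMzMzMzMRERERERERERERERFEQREREREVVVVVVTMzMzMzMzMzMREREREREREREREREUQRERERERVVVVVVUzMzMzMzMzMREREREREREREREREUQRERERERFVVVVVVVMzMzMzMzMREREREREREREREREREREREREREVVVVVVVVTMzMzMzMRERERERERERERERERERERERERERVVVVVVVTMjMzMzMiIRERERERERERERERERERERERERFVVVVVVVIiIjMzMiIiEREREREREREREREREREREREREVVVVVVVIiIiIiIiIiIRERERERERERERERERERERERERVVVVVVIiIiIiIiIiIiERERERERERERERERERERERERFVVVVSIiIiIiIiIiIiIRERERERERERERERERERERERESIiIiIiIiIiIiIiIiIiERERERERERERERERERERERERIiIiIiIiIiIiIiIiIiIREREREREREREREREREREREREiIiIiIiIiIiIiIiIiIhERERERERERERERERERERERESIiIiIiIiIiIiIiIiIhERERERERERERERERERERERERIiIiIiIiIiIiIiIiIiEREREREREREREREREREREREREiIiIiIiIiIiIiIiIiIRERERERERERERERERERERERESIiIiIiIiIiIiIiIiIiERERERERERERERERERERERERIiIiIiIiIiIiIiIiIiIhEREREREREREREREREREREREiJmZiIiIiIiIiIiIiIiIREREREREREREREREREREREWZmZmZmIiIiIiIiIiIiIiIRERERERERERERERERERERZmZmZmZiIiIiIiIiIiIiIiIRERERERERERERERERERFmZmZmZmYiIiIiIiIiIiIiIiIREREREREREREREREREWZmZmZmZiIiIiIiIiIiIiIiIiIhERERERERERERERERZmZmZmZmIiIiIiIiIiIiIiIiIiIhERERERERERERERFmZmZmZmZiIiIiIiIiIiIiIiIiIiIhEREREREREREREWZmZmZmZiIiIiIiIiIiIiIiIiIiIiIiERERERERERERZmZmZmZmIiIiIiIiIiIiIiIiIiIiIiIhERERERERERFmYmZmZmIiIiIiIiIiIiIiIiIiIiIiIiIREREREREREWYiIiIiIiIiIiIiIiIiIiIiIiIiIiIiIiERERERERERIiIiIiIiIiIiIiIiIiIiIiIiIiIiIiIiIhEREREREREiIiIiIiIiIiIiIiIiIiIiIiIiIiIiIiIiERERERERESIiIiIiIiIiIiIiIiIiIiIiIiIiIiIiIiIRERERERERIiIiIiIiIiIiIiIiIiIiIiIiIiIiIiIiIREREREREREiIiIiIiIiIiIiIiIiIiIiIiIiIiIiIiIhERERERERESIiIiIiIiIiIiIiIiIiIiIiIiIiIiIiIiERERERERERIiIiIiIiIiIiIiIiIiIiIiIiIiIiIiIiIREREREREREiIiIiIiIiIiIiIiIiIiIiIiIiIiIiIiIhERERERERESIiIiIiIiIiIiIiIiIiIiIiIiIiIiIiIiERERERERERIiIiIiIiIiIiIiIiIiIiIiIiIiIiIiIiIREREREREREiIiIiIiIiIiIiIiIiIiIiIiIiIiIiIiIhERERERERESIiIiIiIiIiIiIiIiIiIiIiIiIiIiIiIiERERERERERIiIiIiIiIiIiIiIiIiIiIiIiIiIiIiIiIREREREREREiIiIiIiIiIiIiIiIiIiIiIiIiIiIiIiIhERERERERESIiIiIiIiIiIiIiIiIiIiIiIiIiIiIiIiERERERERER"/>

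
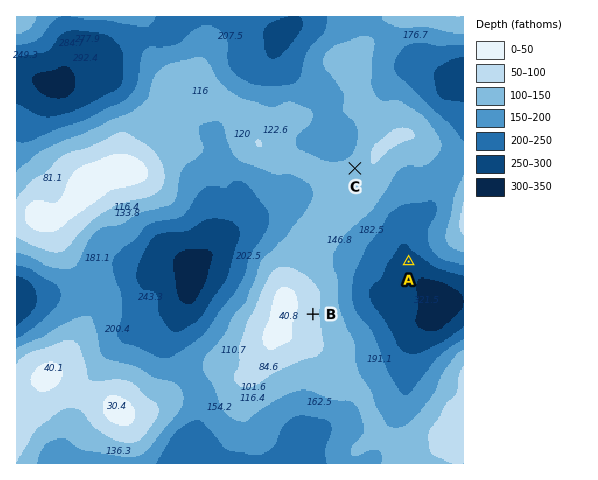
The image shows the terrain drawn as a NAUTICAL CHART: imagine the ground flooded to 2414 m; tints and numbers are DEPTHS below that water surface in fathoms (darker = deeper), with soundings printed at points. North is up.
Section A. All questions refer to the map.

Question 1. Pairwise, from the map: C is higher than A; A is lower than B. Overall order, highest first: B C A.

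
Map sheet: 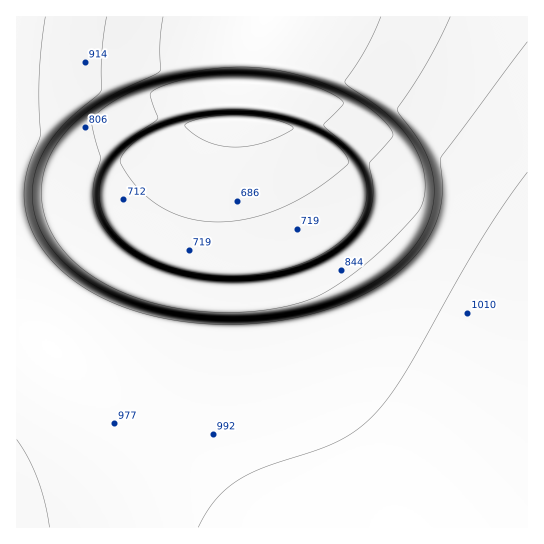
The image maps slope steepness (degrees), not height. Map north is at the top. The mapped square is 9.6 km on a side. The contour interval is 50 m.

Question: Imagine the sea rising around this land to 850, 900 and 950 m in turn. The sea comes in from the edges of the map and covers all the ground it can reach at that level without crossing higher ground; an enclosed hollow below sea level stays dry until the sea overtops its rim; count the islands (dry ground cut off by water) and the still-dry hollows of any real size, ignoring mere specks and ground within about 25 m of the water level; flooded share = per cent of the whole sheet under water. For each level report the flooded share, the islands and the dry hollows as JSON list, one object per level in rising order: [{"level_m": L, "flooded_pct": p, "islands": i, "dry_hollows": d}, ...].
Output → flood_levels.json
[{"level_m": 850, "flooded_pct": 32, "islands": 0, "dry_hollows": 0}, {"level_m": 900, "flooded_pct": 39, "islands": 0, "dry_hollows": 0}, {"level_m": 950, "flooded_pct": 47, "islands": 0, "dry_hollows": 0}]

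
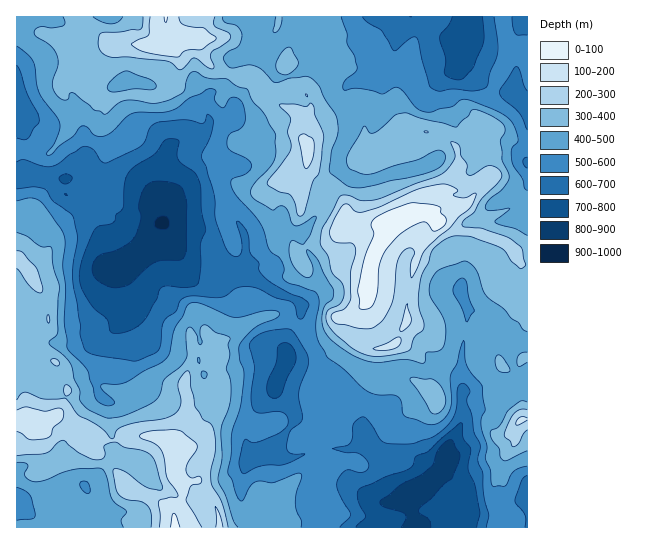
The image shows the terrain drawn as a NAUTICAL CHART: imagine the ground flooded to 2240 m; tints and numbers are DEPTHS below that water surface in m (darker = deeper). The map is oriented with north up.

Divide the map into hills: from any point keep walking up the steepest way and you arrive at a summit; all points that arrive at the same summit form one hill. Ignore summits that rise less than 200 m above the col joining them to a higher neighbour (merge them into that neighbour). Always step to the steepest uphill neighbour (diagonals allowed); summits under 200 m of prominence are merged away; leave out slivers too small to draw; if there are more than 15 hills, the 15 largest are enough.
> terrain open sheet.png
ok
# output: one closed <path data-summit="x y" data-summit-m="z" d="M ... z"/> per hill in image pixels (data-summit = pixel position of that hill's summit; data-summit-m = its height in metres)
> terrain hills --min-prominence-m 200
<path data-summit="406 215" data-summit-m="2228" d="M527 16l-272 0-3 6 0 20 3 7-22 9-9 28-5 5-6 1-10 14 6 13-2 11-9 6-19 4-10 9-2-6-8-7-17-7-9-8-8-16-2-20-5 0-5-2-28-22-12-28-7-8-19-9-30 0-1 159 14-4 35 8 0 15 10 5 9 8 5 11 10 11 8 29 4 7 10-2 12-8 14-14 5-10 10-8 13 16 6 2 21 0 8 4 10 14 11 10 66 31 4 5-1 13-12 17-3 10 3 14-12 24 0 8 17 19 0 12-8 11-6 16 3 8 13 0 28-8 24 0 1 24 4 9 15 14 15 7 31-2-2 5 1 8 9 14 106 0 0-28-25 5-15 7-17 0-3-2 0-11-4-8-20-21 4-11-2-5 3-8 12-19 4-13 7-5 11 0 7 3 4-1 14-13 0-11 14-3 7-5z"/><path data-summit="174 527" data-summit-m="2145" d="M30 171l-14 6 1 351 403-1-8-13-1-8 2-5-31 2-15-7-15-14-4-9-1-24-24 0-28 8-14 0-2-8 1-6 13-21 0-12-17-19 0-8 12-24-3-14 3-10 11-14 2-8 0-8-4-5-66-31-11-10-10-14-8-4-21 0-6-2-13-16-10 8-5 10-14 14-12 8-10 2-4-7-8-29-10-11-5-11-9-8-10-5 0-15z"/><path data-summit="166 17" data-summit-m="2144" d="M254 16l-206 1 14 6 11 10 12 28 8 7 20 15 5 2 5 0 2 20 8 16 9 8 17 7 8 7 2 6 10-9 19-4 9-6 2-11-6-10 2-8 8-9 6-1 5-5 9-28 22-9-3-7 0-20z"/><path data-summit="521 421" data-summit-m="2053" d="M527 380l-6 4-14 3 0 11-14 13-4 1-7-3-11 0-5 3-6 15-12 19-3 8 2 5-4 11 20 21 4 8 0 11 3 2 17 0 15-7 26-6z"/>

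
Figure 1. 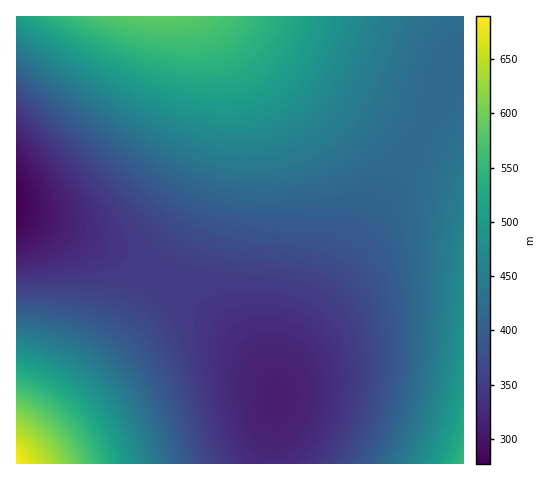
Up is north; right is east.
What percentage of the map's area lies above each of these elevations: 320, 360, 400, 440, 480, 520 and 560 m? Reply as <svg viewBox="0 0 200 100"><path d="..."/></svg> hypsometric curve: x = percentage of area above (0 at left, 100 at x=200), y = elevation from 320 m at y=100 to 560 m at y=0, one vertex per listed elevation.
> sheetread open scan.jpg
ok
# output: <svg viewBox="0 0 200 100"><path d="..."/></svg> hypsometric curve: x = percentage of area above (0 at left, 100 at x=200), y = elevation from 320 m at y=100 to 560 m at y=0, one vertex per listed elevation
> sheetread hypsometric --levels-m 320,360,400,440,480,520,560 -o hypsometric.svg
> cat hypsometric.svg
<svg viewBox="0 0 200 100"><path d="M189 100l-42-17-34-16-47-17-28-17-18-16-13-17"/></svg>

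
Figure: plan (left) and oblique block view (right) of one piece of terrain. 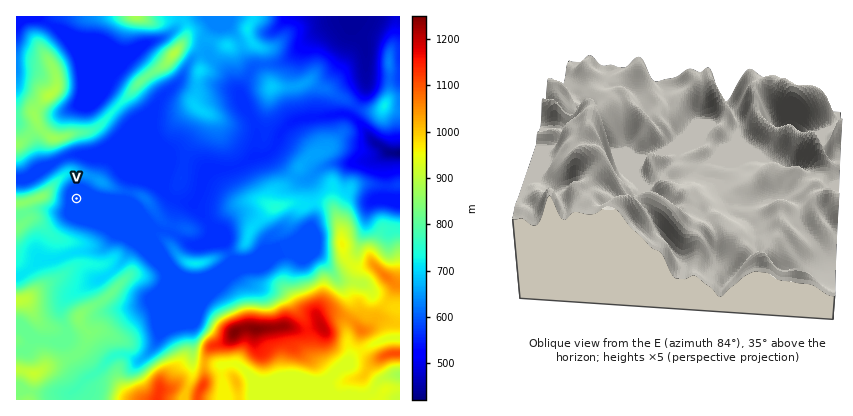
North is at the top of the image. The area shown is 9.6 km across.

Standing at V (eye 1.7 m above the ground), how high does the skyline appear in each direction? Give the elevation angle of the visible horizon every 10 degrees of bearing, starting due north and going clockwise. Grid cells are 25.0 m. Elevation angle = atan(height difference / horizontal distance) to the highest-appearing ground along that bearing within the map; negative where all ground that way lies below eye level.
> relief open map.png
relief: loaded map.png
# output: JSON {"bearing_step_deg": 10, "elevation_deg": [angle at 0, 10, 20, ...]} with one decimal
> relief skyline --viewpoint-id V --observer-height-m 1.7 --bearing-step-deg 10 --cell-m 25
{"bearing_step_deg": 10, "elevation_deg": [7.8, 6.5, 5.3, 4.8, 4.8, 5.0, 4.7, 3.3, 1.1, 1.6, 3.1, 3.5, 5.7, 7.3, 5.4, 5.0, 5.5, 6.1, 7.1, 7.9, 8.4, 8.6, 9.1, 9.9, 11.0, 11.2, 14.1, 17.4, 18.1, 17.1, 15.7, 14.3, 13.0, 11.7, 10.7, 9.4]}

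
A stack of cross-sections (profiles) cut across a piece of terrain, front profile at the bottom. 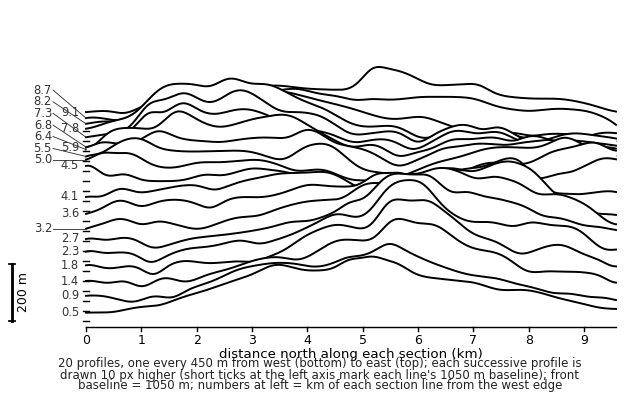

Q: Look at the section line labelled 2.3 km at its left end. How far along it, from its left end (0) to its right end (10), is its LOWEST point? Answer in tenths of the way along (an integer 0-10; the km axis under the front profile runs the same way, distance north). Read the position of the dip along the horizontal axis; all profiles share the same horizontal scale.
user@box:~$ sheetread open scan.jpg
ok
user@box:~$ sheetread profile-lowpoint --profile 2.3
1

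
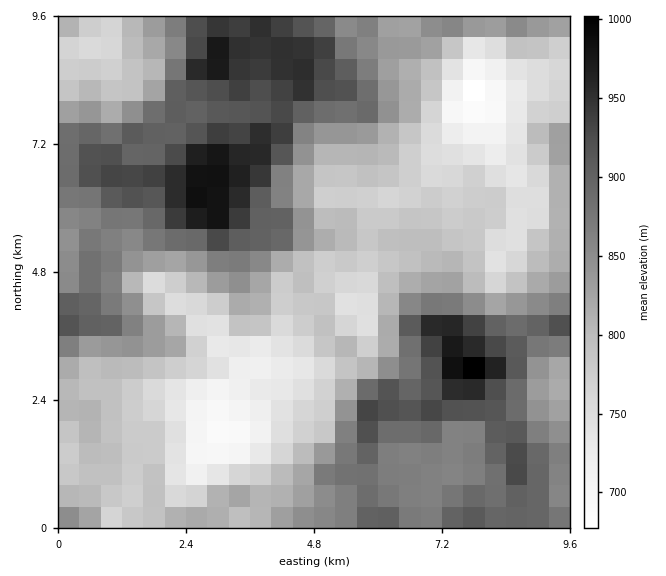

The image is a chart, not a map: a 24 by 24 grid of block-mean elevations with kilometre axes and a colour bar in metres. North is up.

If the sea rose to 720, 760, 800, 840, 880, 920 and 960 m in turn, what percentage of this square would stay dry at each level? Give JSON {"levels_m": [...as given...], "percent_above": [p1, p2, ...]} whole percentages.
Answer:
{"levels_m": [720, 760, 800, 840, 880, 920, 960], "percent_above": [95, 84, 61, 45, 28, 14, 4]}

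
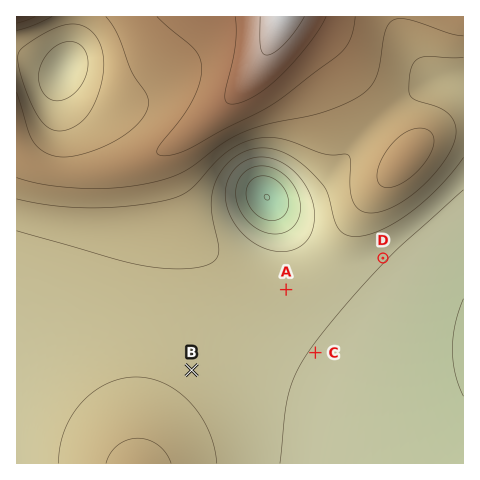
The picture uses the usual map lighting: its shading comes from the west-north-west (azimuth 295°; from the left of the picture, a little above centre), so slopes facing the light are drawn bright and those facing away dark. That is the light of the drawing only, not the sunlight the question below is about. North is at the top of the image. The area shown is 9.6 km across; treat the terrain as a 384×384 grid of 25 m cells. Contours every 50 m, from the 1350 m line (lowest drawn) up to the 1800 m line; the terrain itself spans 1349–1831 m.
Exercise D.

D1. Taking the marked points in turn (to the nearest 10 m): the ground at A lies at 1520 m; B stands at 1540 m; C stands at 1500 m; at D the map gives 1500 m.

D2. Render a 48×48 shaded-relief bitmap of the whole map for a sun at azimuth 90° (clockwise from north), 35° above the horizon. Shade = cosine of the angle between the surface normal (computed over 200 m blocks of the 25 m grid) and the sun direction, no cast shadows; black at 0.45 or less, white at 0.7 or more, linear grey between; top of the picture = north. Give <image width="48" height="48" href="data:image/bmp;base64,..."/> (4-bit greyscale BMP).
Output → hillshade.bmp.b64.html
<image width="48" height="48" href="data:image/bmp;base64,Qk32BAAAAAAAAHYAAAAoAAAAMAAAADAAAAABAAQAAAAAAIAEAAATCwAAEwsAABAAAAAAAAAAAAAAABEREQAiIiIAMzMzAERERABVVVUAZmZmAHd3dwCIiIgAmZmZAKqqqgC7u7sAzMzMAN3d3QDu7u4A////AGZlVVVVZniJmqqqqZmZmIiIiIiIiIiIiGZlVVVVZniJmqqqqZmZiIiIiIiIiIiIiGZmVVVWZ3iJmaqqmZmZiIiIiIiIiIiIiGZmZlZmZ3iJmZmZmZmZiIiIiIiIiIiIiGZmZmZmZ3iImZmZmZmYiIiIiIiIiIiIiGZmZmZmd3iImZmZmZmYiIiIiIiIiIiIiHZmZmZmd3iIiZmZmZmIiIiIiIiIiIiIiHdmZmZnd3iIiJmZmYiIiIiIiIiIiIiIiHd3dnd3d3iIiIiIiIiIiIiIiIiIiIiIiHd3d3d3d3iIiIiIiIiIiIiIiIiIiIiIiHd3d3d3d3iIiIiIiIiIiIiIiIiIiIiIiHd3d3d3d3eIiIiIiIiIiIiIiIiIiIiIiHd3d3d3d3eIiIiIiIiIiIiIiIiIiIiIiHd3d3d3d3eIiIiIiIiIiIiIiIiIiIiIiHd3d3d3d3d4iIiIiIiIiIiIiIiIiIiIiHd3d3d3d3d4iIiIiIiIiIiIiIiIiIiIiHd3d3d3d3d3iIiIiIiIiIiIiIiIiIiIiHd3d3d3d3d3eIiIiIiIiIiIiIiIiIiIiHd3d3d3d3d3d4iIiIiIiIiIiIiIiIiIiHd3d3d3d3d3d4iIiIiIiIiIiIiJmZmYiHd3d3d3d3d3d3iIiIiIiIiIiIiJmZmZiHd3d3d3d3d3d3iIiZmYh3d4iIiZmZmZmXd3d3d3d3d3d4iImamYd2ZneImZmZmZmXd3d3d3d3d3d4iJqrqYdlVVZ4mZmZmZmXd3d3d3d3d3eIiavMuoZDM0VniaqpmZmXd3d3d3d3d3eImrzdynQhEjRWiau6qZmXd3d3d3d3iIiIm87/2mMAASNFeKu7upmWZmd3d3iIiIiJrO//6lEAABI0Z5q8y6mWZmd3d3iIiIiavf//6kAAABI0Voq83MqWZmd3d3iIiJmazf//2DAAASMzRXm83dy2Z3d3d3eIiJmrzv//xyAAA0QzNGir3d3Hd4d3d3d3iJmrzv/9piAAJFVDM1aKze3XiIh3ZmZmd4mbze/sljESNWdkM0V5ve7pmph2ZmVVZneKvN3blkM0Vnh2RERorN7qu6h2ZlVVVVZ4q8zLl2VVZ4iHZERXm83szKh2ZmVVVEVWibu7mHdneIiIdlVWir3e7KhmVWZVVURFZ5q7qZiIiIiIh2ZmibzP/adlVVZmVVRERXiaqqmYiIiJmYd3iavP/adURFVmZVVERFaJq7qZiIiJmZmIiZq//adTM0VWZmVUM0Voq7upmYiJmaqqmZqv/bhTIjRWZmZVQzRXmru6mZiZmqu7qZme7bljESNFZmZlRDNFebu7qZmZqru7qZiN3MpzEBJFZmZmVDM0aKvLqZmZqru6mIiLvMp0EBJFZmZmVUMzV5vMupmaq7uph3d6q7qFIRJFZmZmZUMzRorMuqmqu7qod2d5qrqFMiNFZmZmZlQyNHq8y6qqu7qYdmZ6q6mGQzNFZmZmZlQzJGm8zLqru6mHZmZrzMqHVERVZmZmZmVDI1iszLu7uqh3ZmZg=="/>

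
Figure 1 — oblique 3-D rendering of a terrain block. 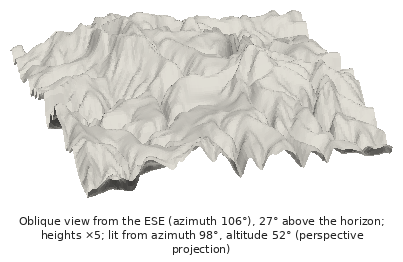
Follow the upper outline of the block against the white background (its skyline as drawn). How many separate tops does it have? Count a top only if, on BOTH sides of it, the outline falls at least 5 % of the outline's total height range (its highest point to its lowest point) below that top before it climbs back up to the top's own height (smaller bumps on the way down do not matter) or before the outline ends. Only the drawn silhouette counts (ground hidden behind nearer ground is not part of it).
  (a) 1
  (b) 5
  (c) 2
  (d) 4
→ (c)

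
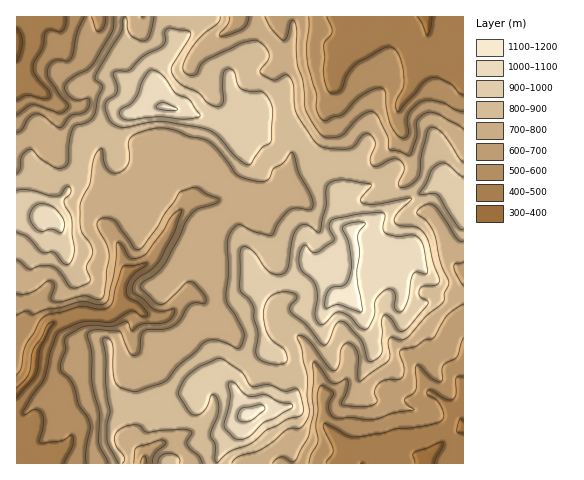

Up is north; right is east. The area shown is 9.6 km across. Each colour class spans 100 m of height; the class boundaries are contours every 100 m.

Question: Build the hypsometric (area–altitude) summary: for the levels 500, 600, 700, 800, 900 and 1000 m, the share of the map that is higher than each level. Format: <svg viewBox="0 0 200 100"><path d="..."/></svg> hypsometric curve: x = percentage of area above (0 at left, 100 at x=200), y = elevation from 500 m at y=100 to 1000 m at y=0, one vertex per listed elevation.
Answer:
<svg viewBox="0 0 200 100"><path d="M178 100l-20-20-23-20-51-20-44-20-26-20"/></svg>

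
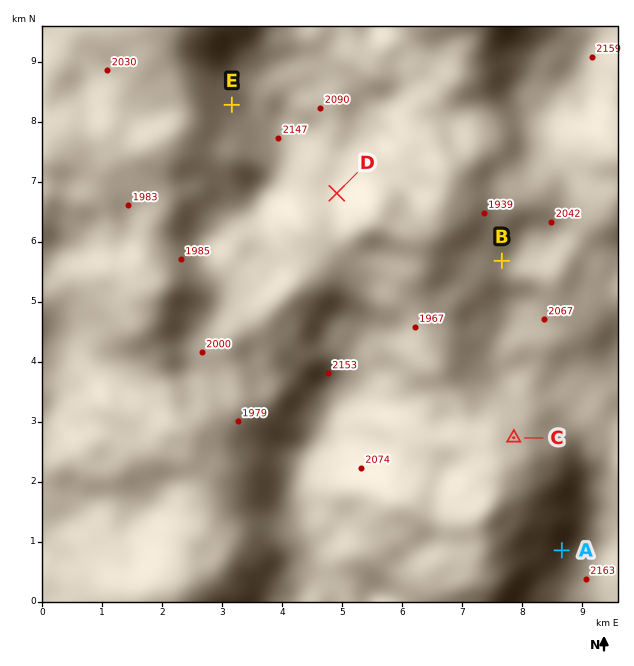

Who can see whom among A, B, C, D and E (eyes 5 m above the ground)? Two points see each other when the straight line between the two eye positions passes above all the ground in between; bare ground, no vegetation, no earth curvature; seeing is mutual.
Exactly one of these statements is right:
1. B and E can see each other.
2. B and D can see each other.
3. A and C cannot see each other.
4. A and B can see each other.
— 2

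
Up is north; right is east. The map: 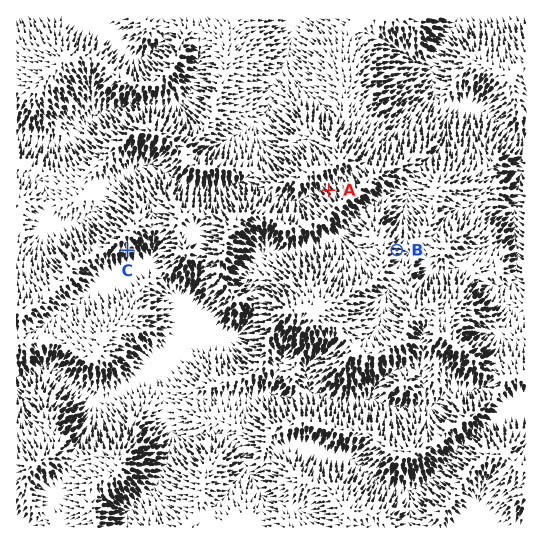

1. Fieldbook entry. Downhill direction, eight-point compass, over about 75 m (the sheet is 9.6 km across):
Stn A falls NW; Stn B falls E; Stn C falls S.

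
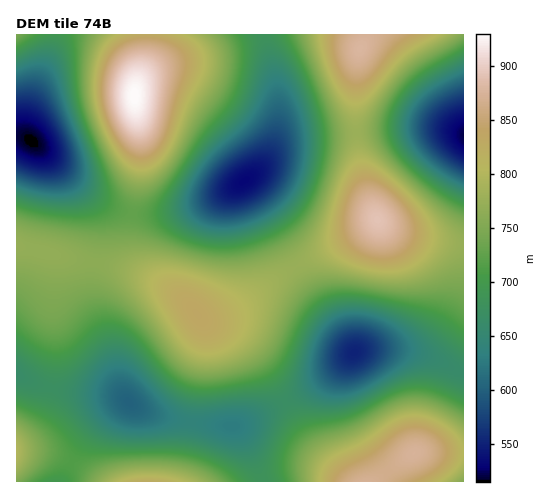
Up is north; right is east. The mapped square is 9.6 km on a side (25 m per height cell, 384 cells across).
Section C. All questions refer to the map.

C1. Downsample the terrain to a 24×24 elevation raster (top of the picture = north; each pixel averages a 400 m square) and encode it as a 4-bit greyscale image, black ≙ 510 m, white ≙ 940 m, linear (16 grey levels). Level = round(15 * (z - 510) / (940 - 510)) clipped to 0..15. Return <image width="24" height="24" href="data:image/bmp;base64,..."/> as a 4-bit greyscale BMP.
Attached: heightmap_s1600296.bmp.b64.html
<image width="24" height="24" href="data:image/bmp;base64,Qk2WAQAAAAAAAHYAAAAoAAAAGAAAABgAAAABAAQAAAAAACABAAATCwAAEwsAABAAAAAAAAAAAAAAABEREQAiIiIAMzMzAERERABVVVUAZmZmAHd3dwCIiIgAmZmZAKqqqgC7u7sAzMzMAN3d3QDu7u4A////AId3iaqZh2Z5rMzMuph3d3d3ZVZ4qrzNy5h2ZVVVVFVniavMyodlVERFVFVmZ4mqqWZlQzRWZmZlVVeIh2ZlREV4iHdlMzRWZmZmVVeKqZh1MiNFVXd3Zniruql1MiNFVniHd4m7u6mGUzRWZ4iIiJq7u6qXZmZ3eImYiaq7qqqZiImZiJmZmaqqmZmZmqu6mZmZmZmId3iZq8zLqZiIiIdlVVZ4q93bqXdmd4dkMjRXm93LmFRFaIhkIRJGi8y5diIkaal1MRE1iruXUxEkesuWQyIkeal1MgElnNyoZDI0eZhjIRE2re25dkM1eZhjISJHvv3Kh1RFiql1MjNYvu7LmGVWm8qGVFVove3LqGVnrNypdnZoq8y6mGZ4vNy7mA=="/>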